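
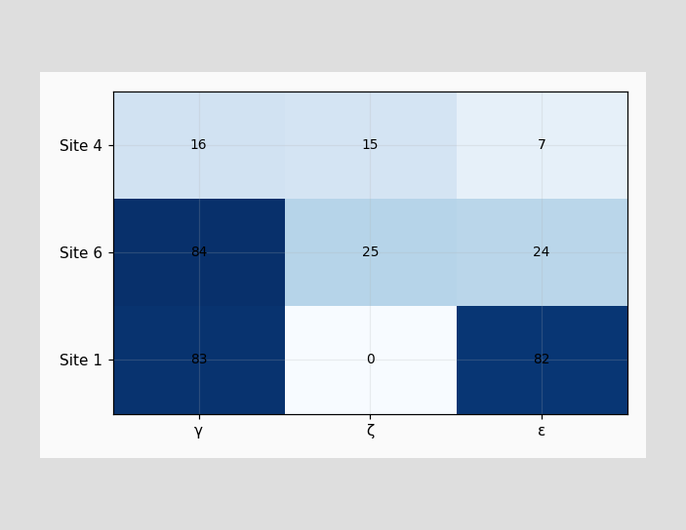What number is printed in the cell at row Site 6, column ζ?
25

The (Site 6, ζ) cell reads 25.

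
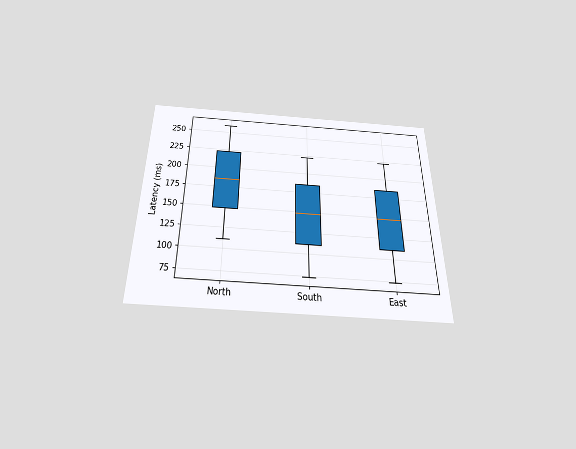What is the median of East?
The chart is viewed slightly from below. The median line in the East box sits at 148ms.

148ms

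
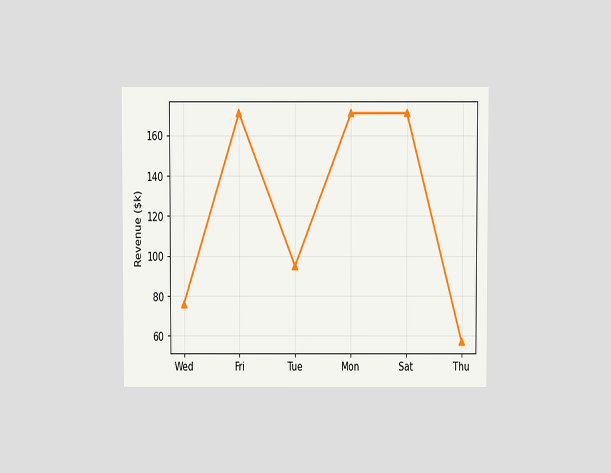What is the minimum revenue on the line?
$57k

The chart is viewed at a slight angle. The lowest point is at Thu, and reading across to the y-axis gives $57k.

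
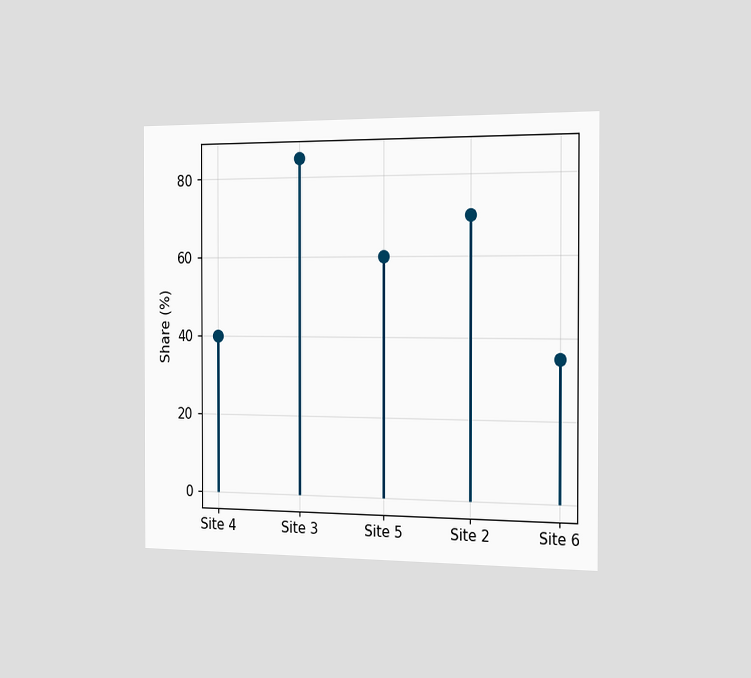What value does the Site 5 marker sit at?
60%

The chart is viewed slightly from the right. The Site 5 marker sits at 60%.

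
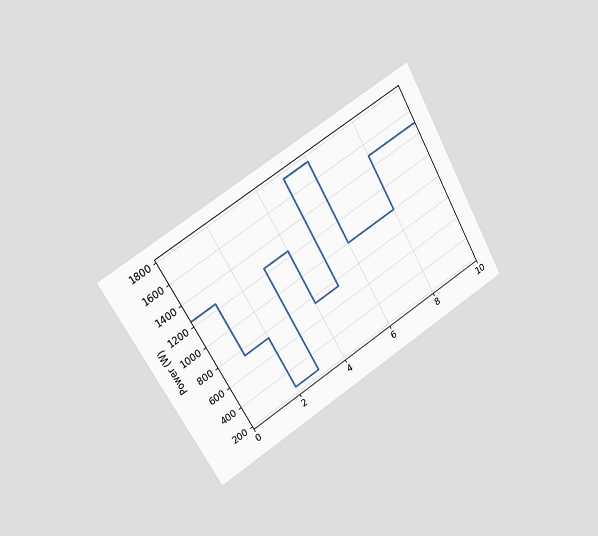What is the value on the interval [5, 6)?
1750W

The chart is tilted about 30° counter-clockwise and viewed slightly from the left. On [5, 6) the step sits at 1750W.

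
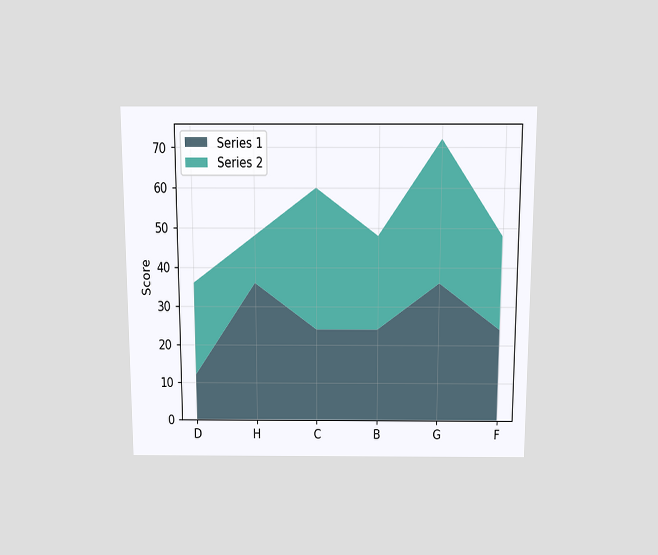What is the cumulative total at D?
The chart is viewed slightly from above. The stacked total at D reaches 36.

36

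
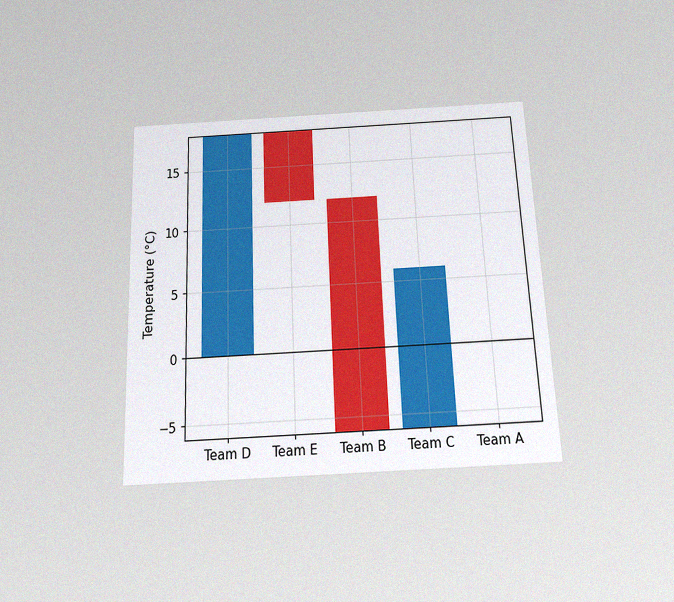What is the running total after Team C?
6°C

The chart is tilted about 2° counter-clockwise and viewed slightly from below, with some photo noise. After Team C the running total reaches 6°C.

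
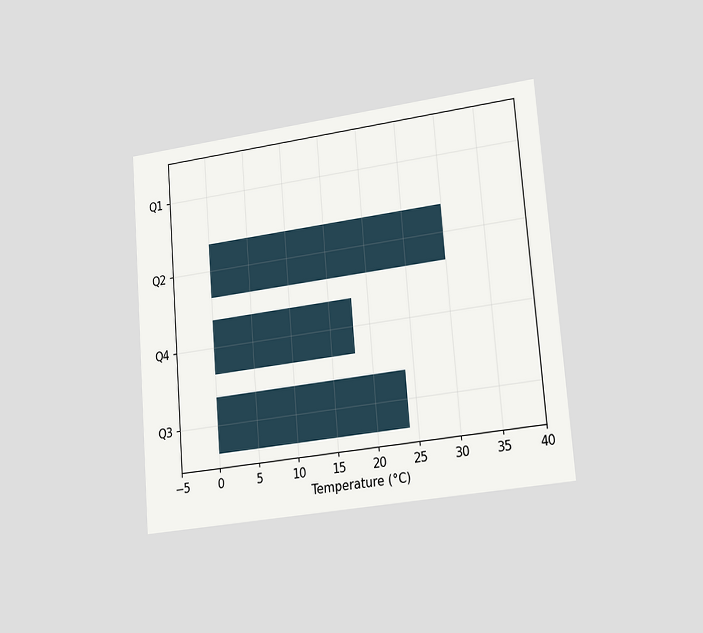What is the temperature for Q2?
The chart is tilted about 5° counter-clockwise and viewed slightly from the right. Reading along the chart's x-axis, the Q2 bar reaches 30°C.

30°C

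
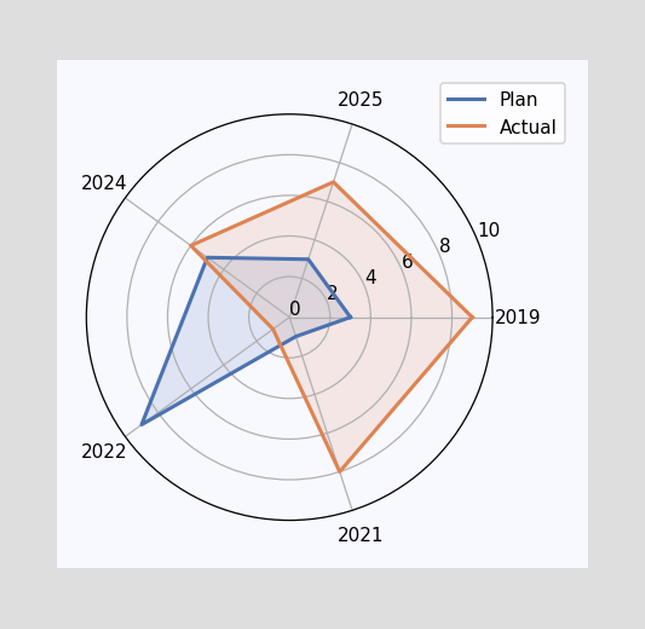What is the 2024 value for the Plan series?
5

On the 2024 axis, Plan reaches 5.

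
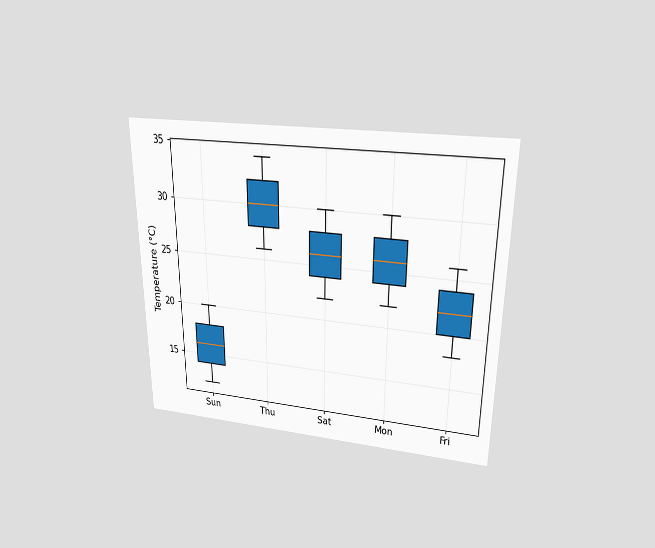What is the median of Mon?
The chart is viewed slightly from above. The median line in the Mon box sits at 26°C.

26°C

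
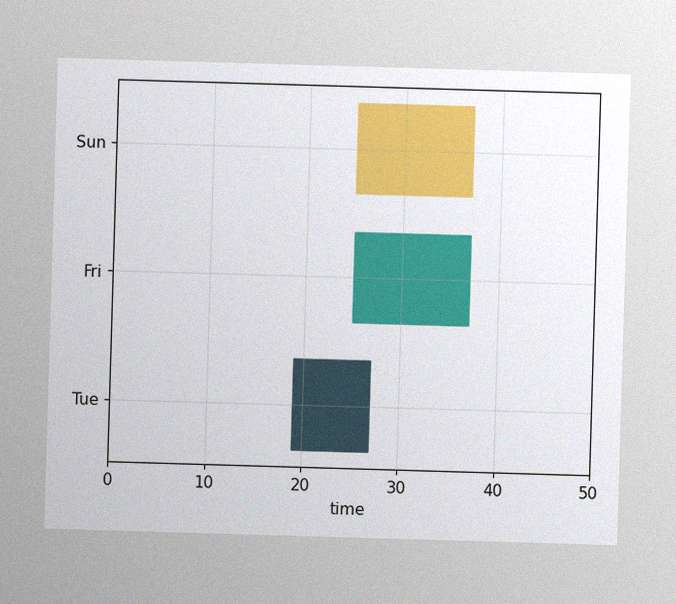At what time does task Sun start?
The image has some photo noise and uneven lighting. The Sun bar begins at t=25.

25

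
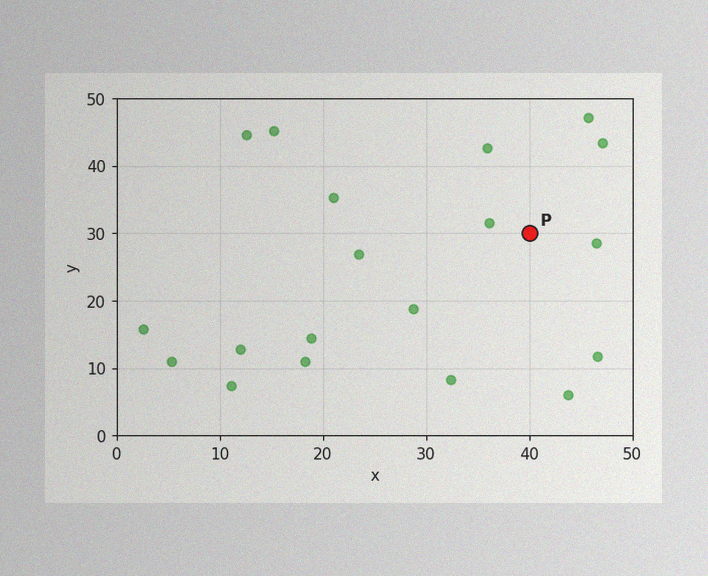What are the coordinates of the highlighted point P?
(40, 30)

The image has some photo noise and uneven lighting. Following the gridlines from P to each axis, P sits at (40, 30).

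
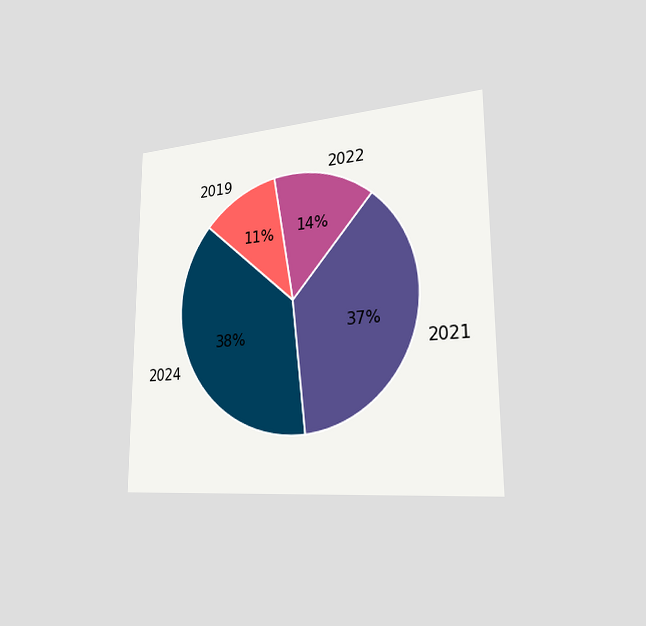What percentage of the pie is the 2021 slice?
37%

The chart is viewed slightly from the right. The 2021 slice takes up 37% of the pie.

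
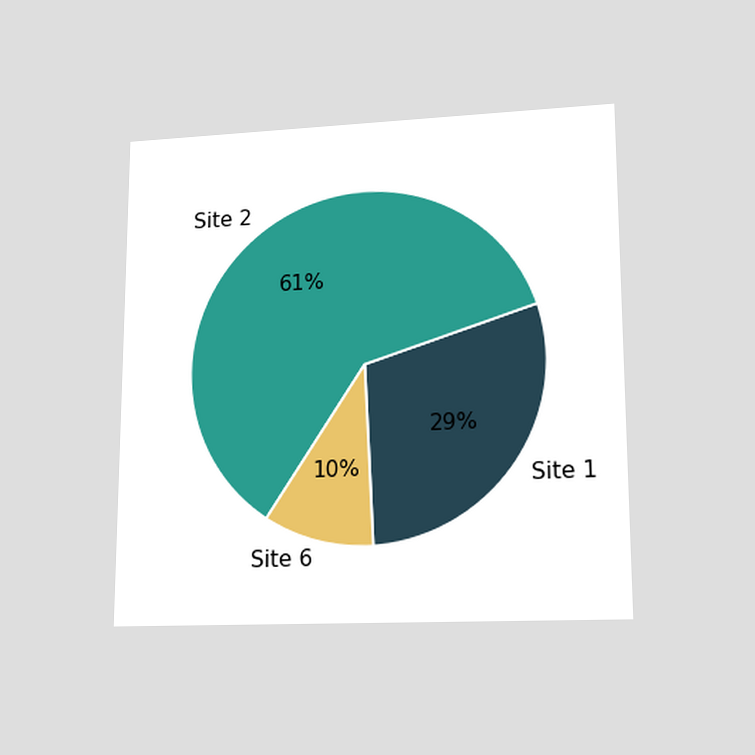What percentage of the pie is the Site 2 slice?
The chart is viewed at a slight angle. The Site 2 slice takes up 61% of the pie.

61%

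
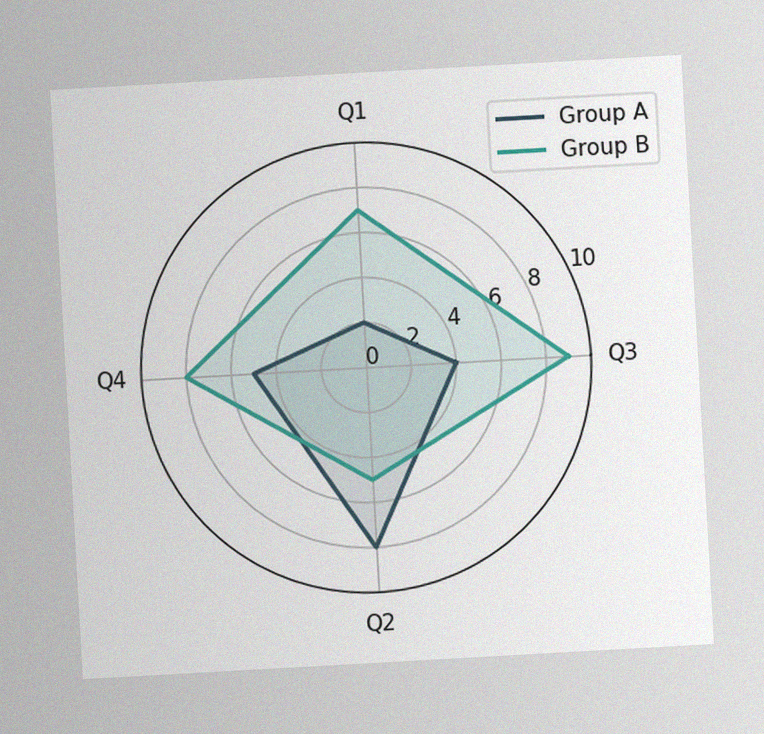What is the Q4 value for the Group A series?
The chart is tilted about 3° counter-clockwise, with some photo noise. On the Q4 axis, Group A reaches 5.

5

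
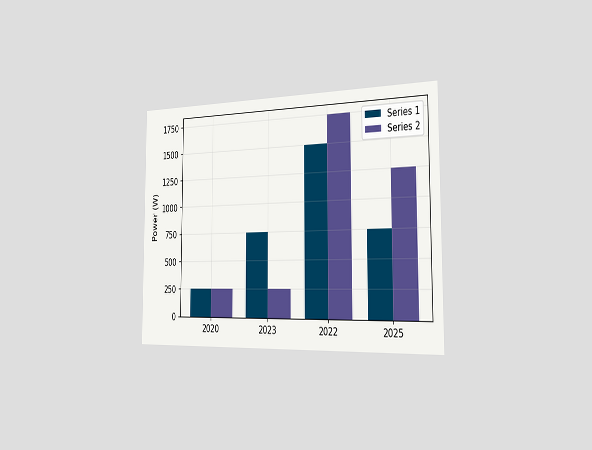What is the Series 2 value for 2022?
1750W

The chart is viewed slightly from the right. The Series 2 bar at 2022 reaches 1750W on the y-axis.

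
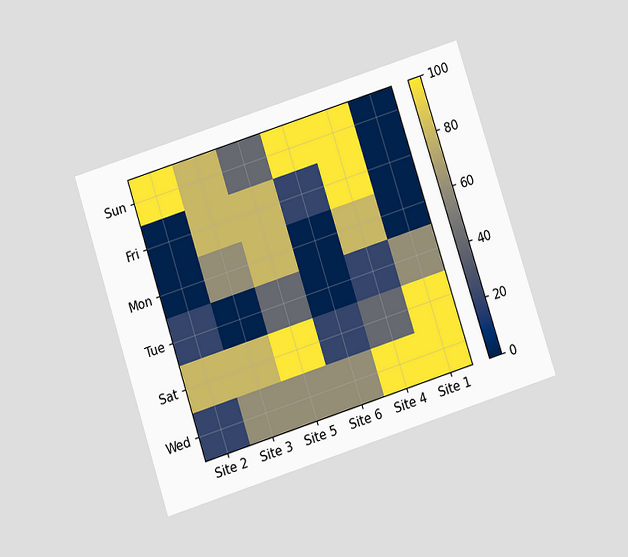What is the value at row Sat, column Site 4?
The chart is tilted about 18° counter-clockwise and viewed slightly from below. Matching cell (Sat, Site 4) against the colorbar gives 40.

40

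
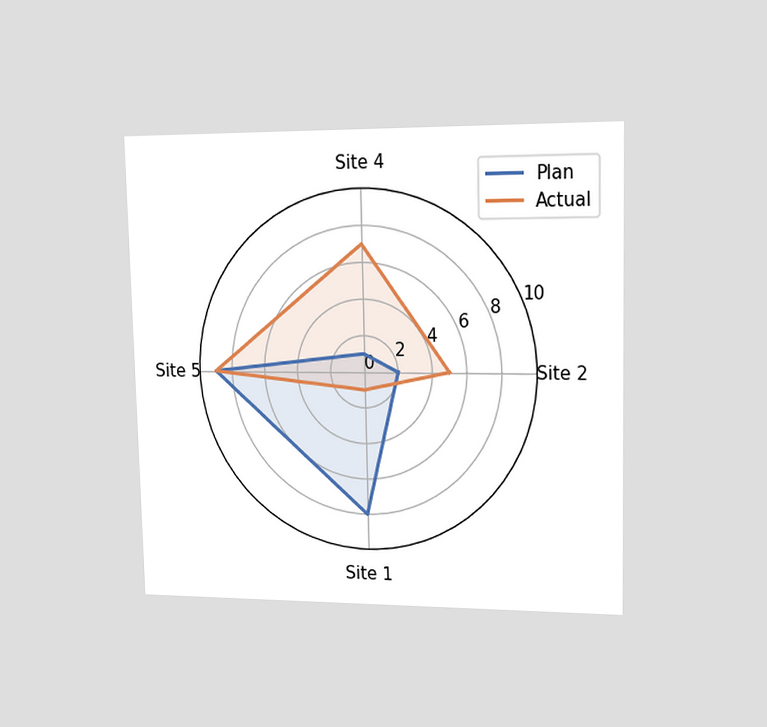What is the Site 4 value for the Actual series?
The chart is viewed slightly from the right. On the Site 4 axis, Actual reaches 7.

7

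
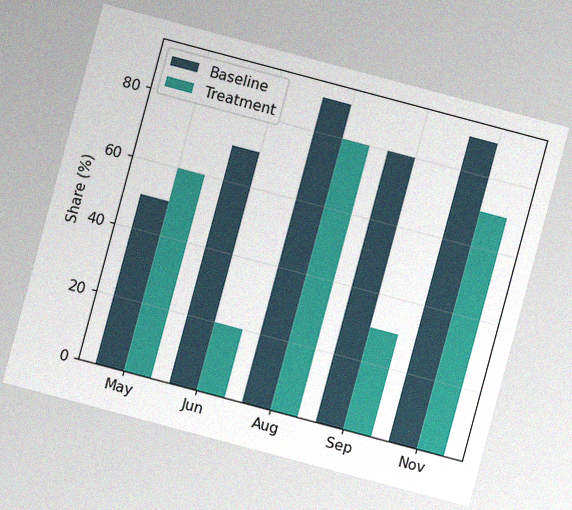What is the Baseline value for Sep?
80%

The chart is tilted about 15° clockwise, with some photo noise. The Baseline bar at Sep reaches 80% on the y-axis.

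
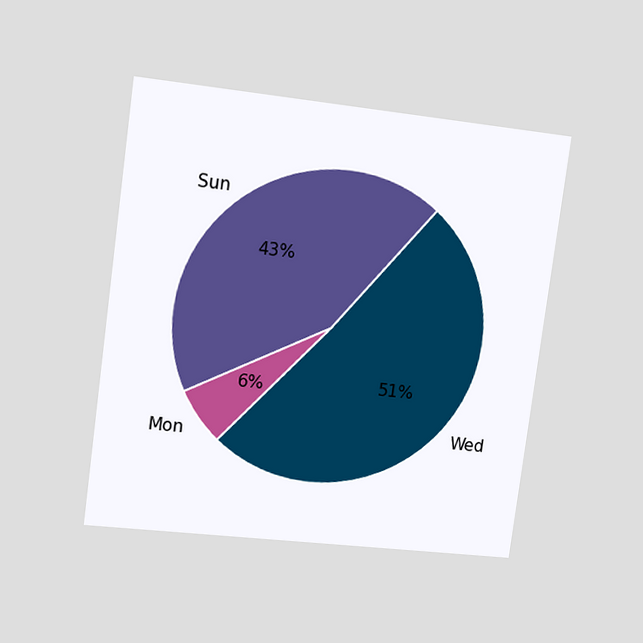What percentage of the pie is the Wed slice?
51%

The chart is tilted about 8° clockwise and viewed at a slight angle. The Wed slice takes up 51% of the pie.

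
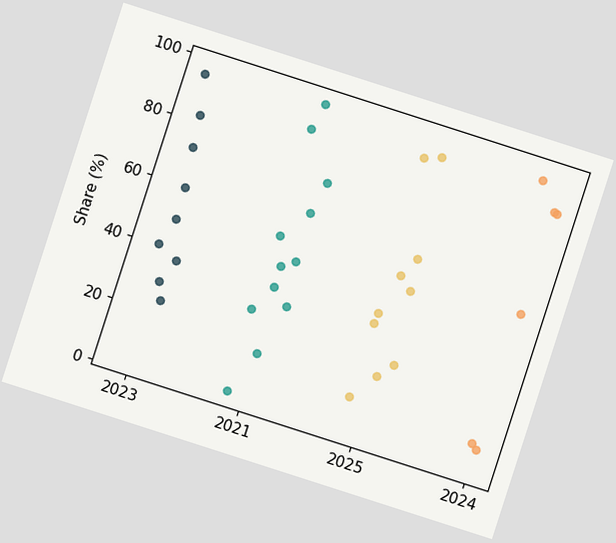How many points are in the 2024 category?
6

The chart is tilted about 18° clockwise. Counting the markers in the 2024 column gives 6.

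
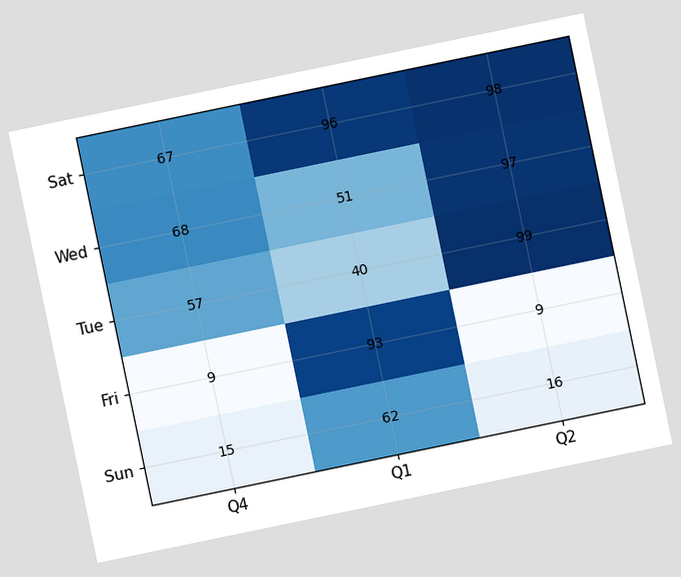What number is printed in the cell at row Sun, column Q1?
62

The chart is tilted about 12° counter-clockwise. The (Sun, Q1) cell reads 62.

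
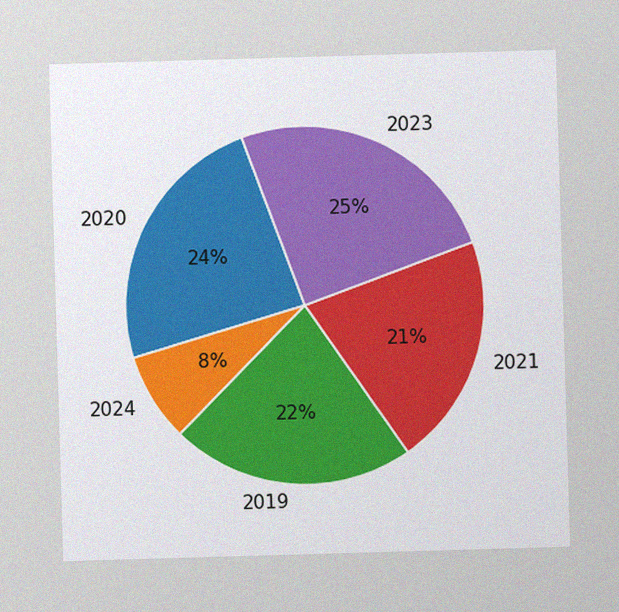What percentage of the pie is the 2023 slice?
The image has some photo noise and uneven lighting. The 2023 slice takes up 25% of the pie.

25%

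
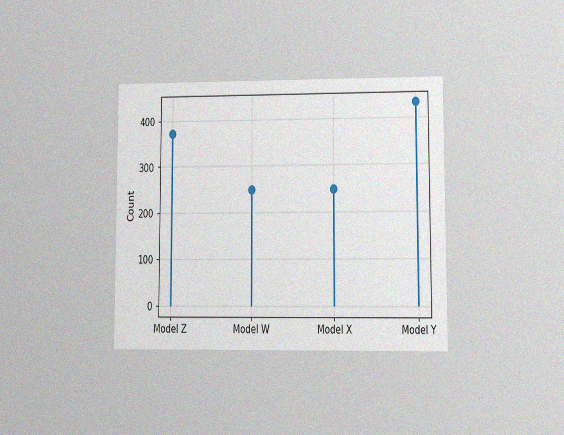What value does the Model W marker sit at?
The chart is viewed at a slight angle, with some photo noise. The Model W marker sits at 248.

248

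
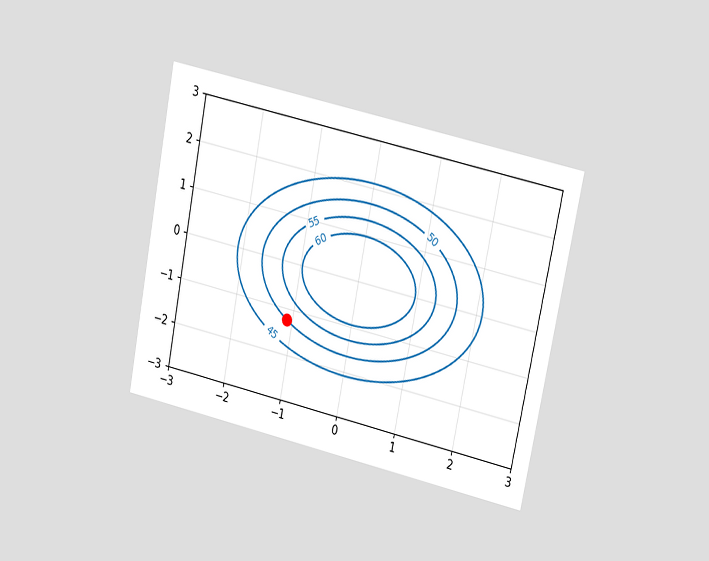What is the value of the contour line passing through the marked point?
50

The chart is tilted about 11° clockwise and viewed at a slight angle. The marked point sits on the contour labelled 50.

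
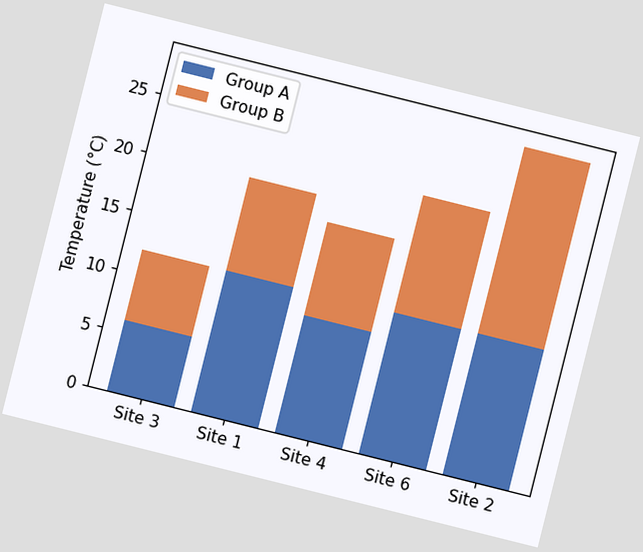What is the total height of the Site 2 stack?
The chart is tilted about 14° clockwise. The Site 2 stack's top reaches 28°C on the y-axis.

28°C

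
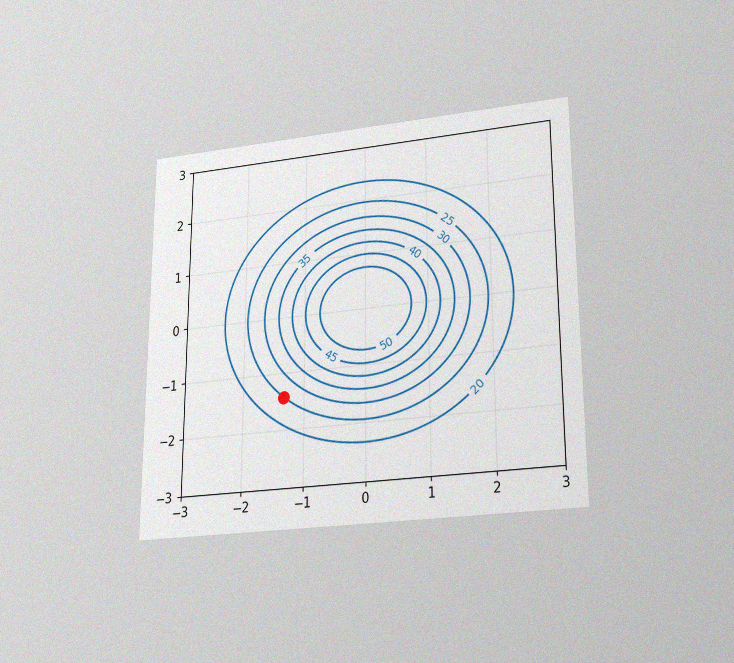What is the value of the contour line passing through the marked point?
The chart is viewed slightly from below, with some photo noise. The marked point sits on the contour labelled 25.

25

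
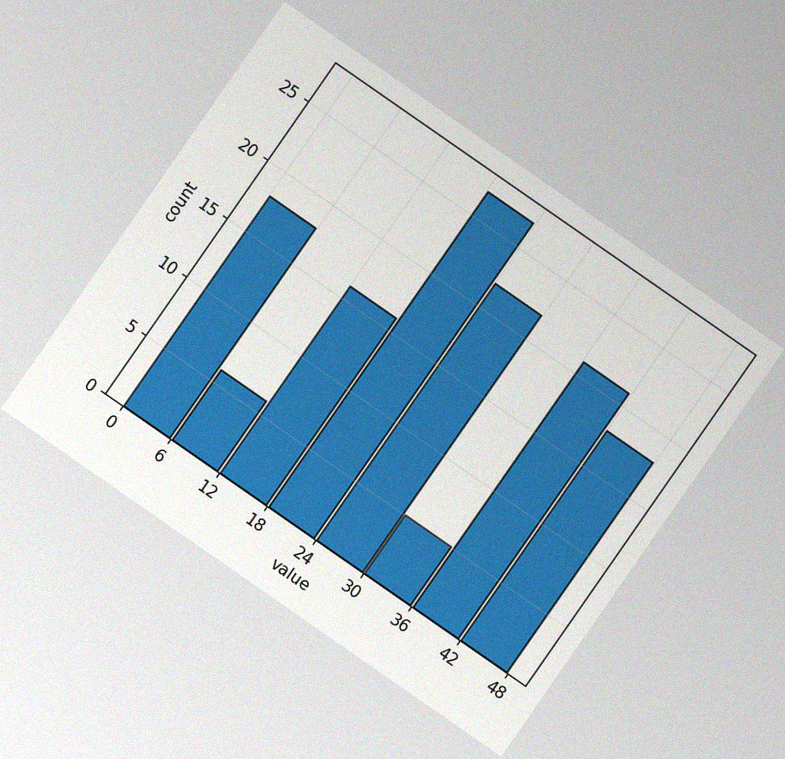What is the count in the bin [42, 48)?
18

The chart is tilted about 35° clockwise, with some photo noise. The [42, 48) bin has height 18.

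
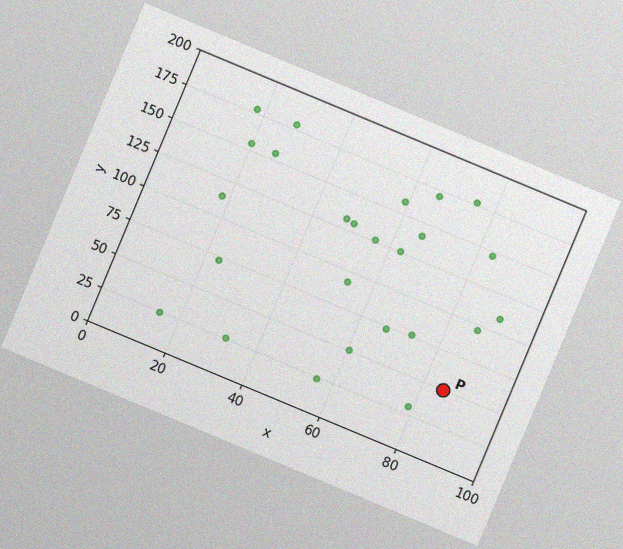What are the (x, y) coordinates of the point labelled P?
The chart is tilted about 23° clockwise, with some photo noise. Following the gridlines from P to each axis, P sits at (85, 50).

(85, 50)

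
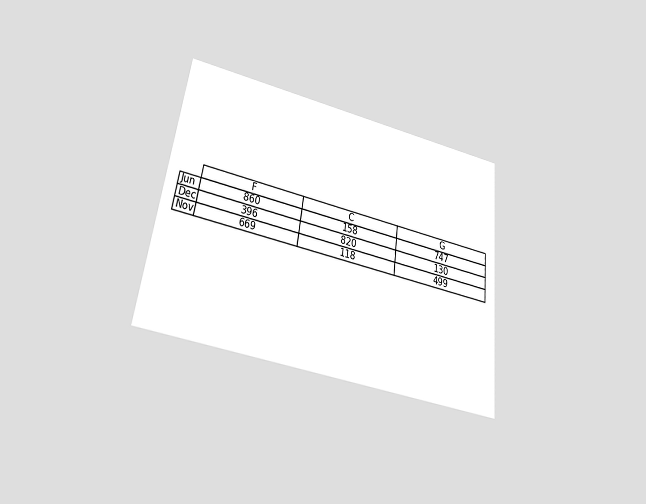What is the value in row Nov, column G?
The chart is tilted about 7° clockwise and viewed slightly from below. The (Nov, G) cell reads 499.

499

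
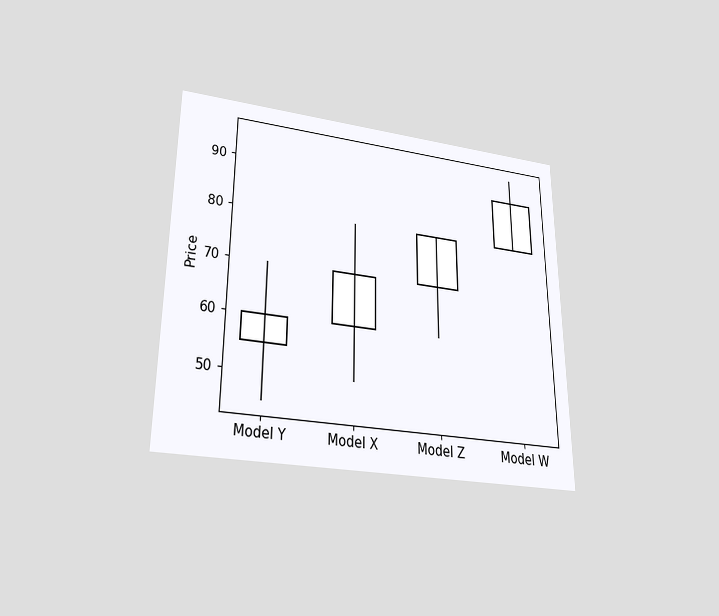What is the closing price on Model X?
The chart is viewed slightly from below. The Model X candle closes at 70.

70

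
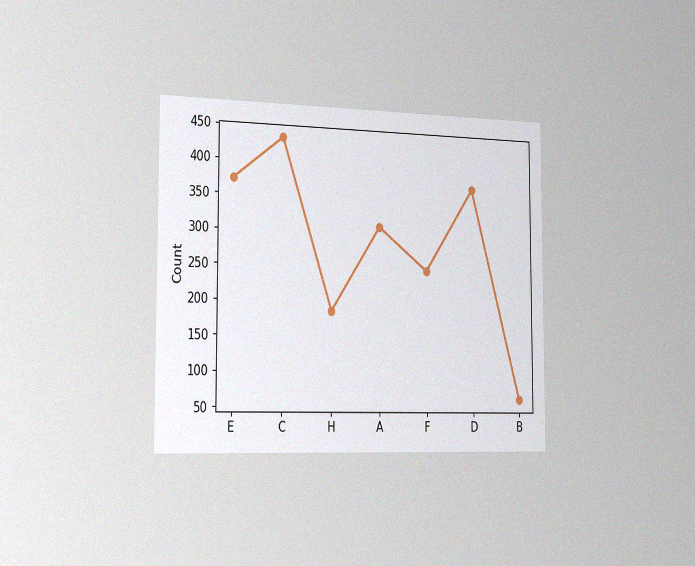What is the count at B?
The chart is viewed slightly from the left, with some photo noise. At B, the line is at 62.

62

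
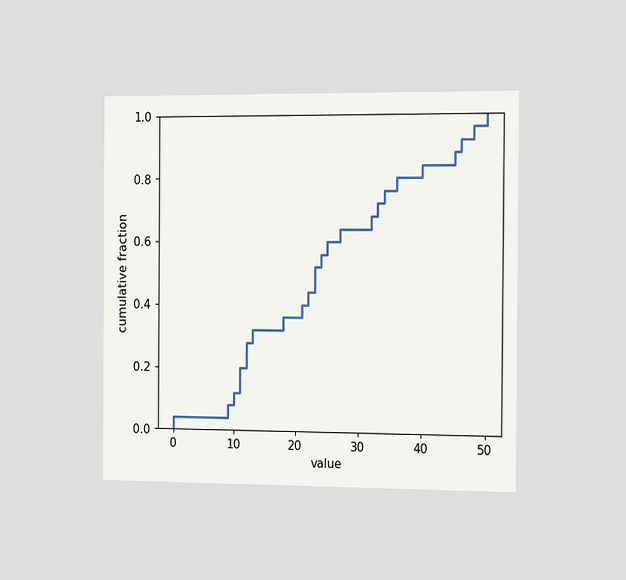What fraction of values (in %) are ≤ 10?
The chart is viewed slightly from the right. At x=10 the ECDF step is at 12%.

12%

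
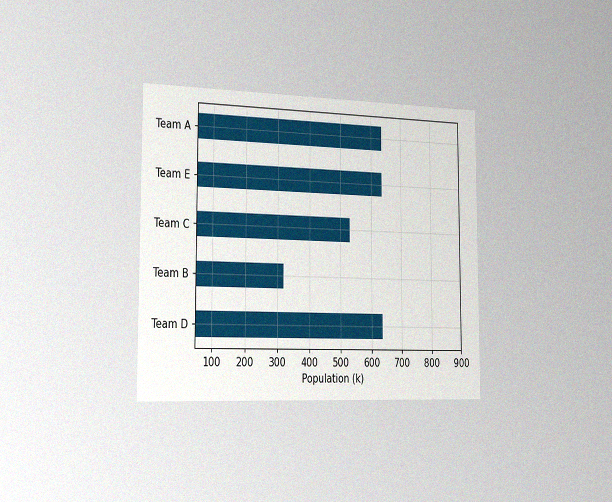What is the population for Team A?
The chart is viewed slightly from the left, with some photo noise. Reading along the chart's x-axis, the Team A bar reaches 636k.

636k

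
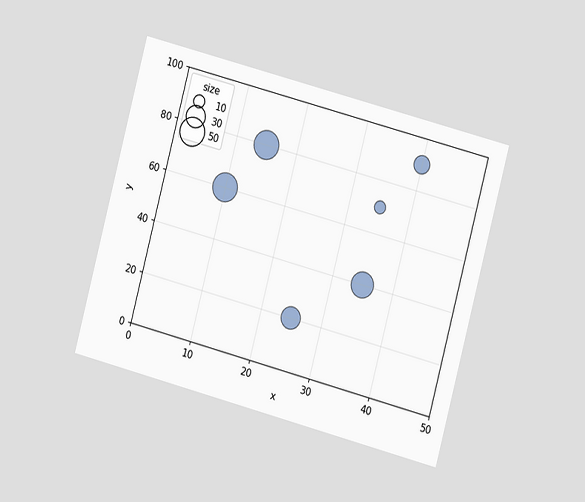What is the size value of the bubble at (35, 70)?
The chart is tilted about 15° clockwise and viewed at a slight angle. Matching the bubble at (35, 70) against the size legend gives 10.

10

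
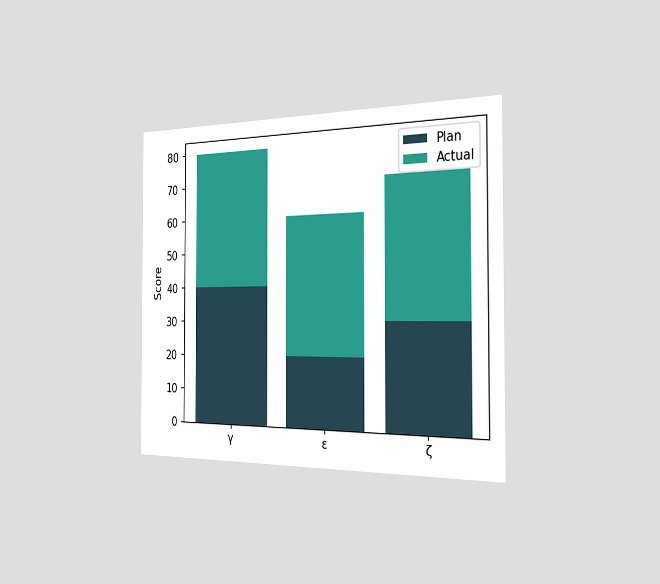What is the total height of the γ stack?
80

The chart is viewed slightly from the right. The γ stack's top reaches 80 on the y-axis.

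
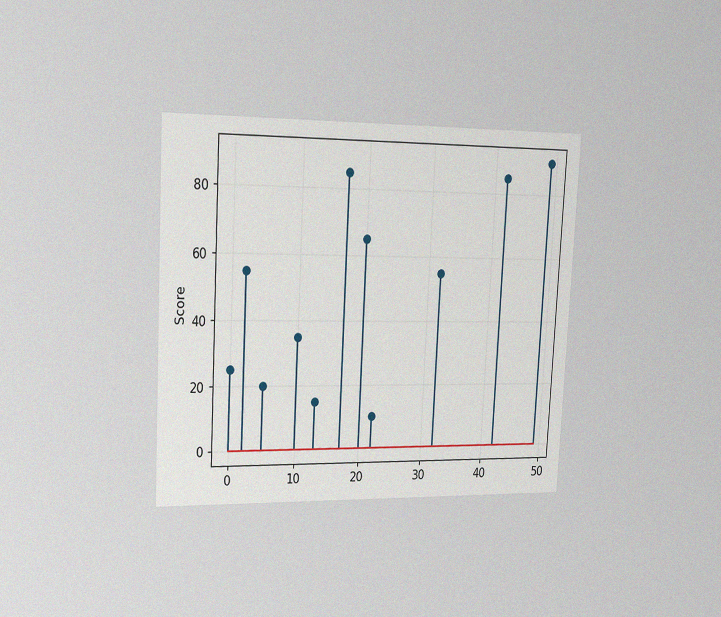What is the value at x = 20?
The chart is tilted about 3° clockwise and viewed slightly from the left, with some photo noise. The stem at x=20 reaches 65.

65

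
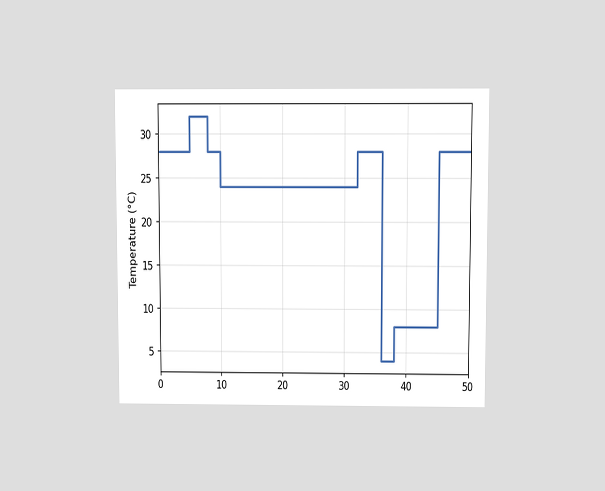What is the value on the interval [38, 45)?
8°C

The chart is viewed slightly from above. On [38, 45) the step sits at 8°C.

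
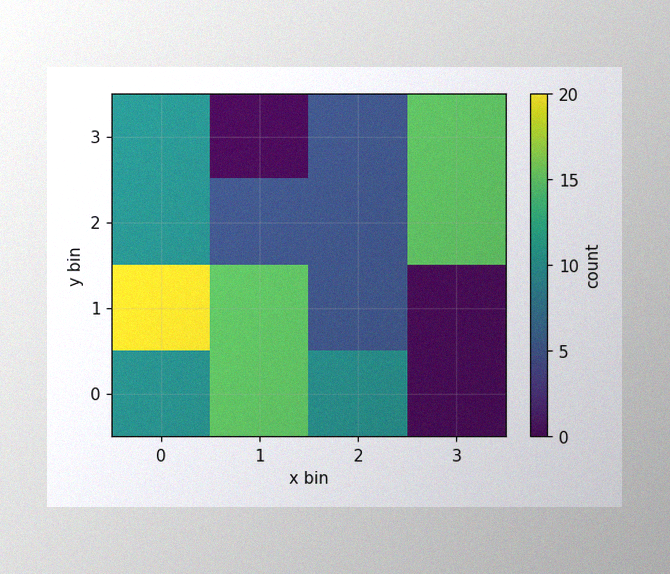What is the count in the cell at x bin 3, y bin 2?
The image has some photo noise and uneven lighting. Matching the cell (3, 2) against the colorbar gives 15.

15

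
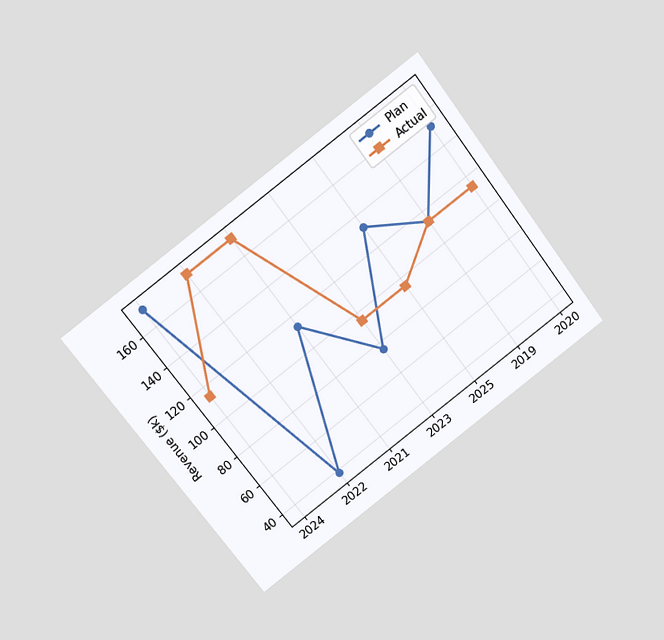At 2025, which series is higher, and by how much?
Plan, by $38k

The chart is tilted about 37° counter-clockwise and viewed at a slight angle. At 2025, Plan sits above the other line by $38k.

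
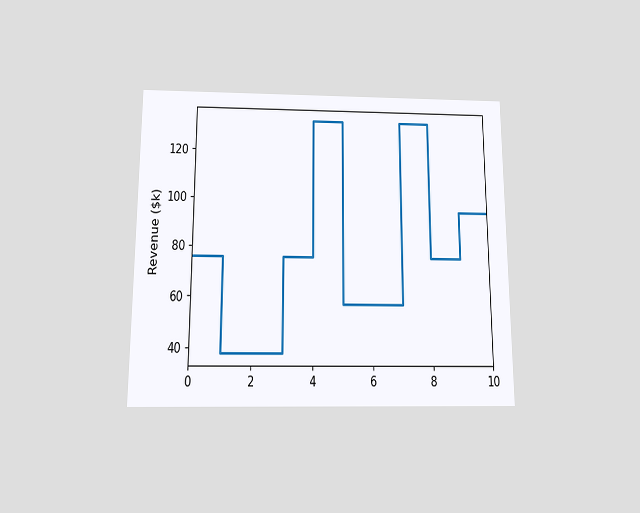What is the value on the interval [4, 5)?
$133k

The chart is viewed slightly from below. On [4, 5) the step sits at $133k.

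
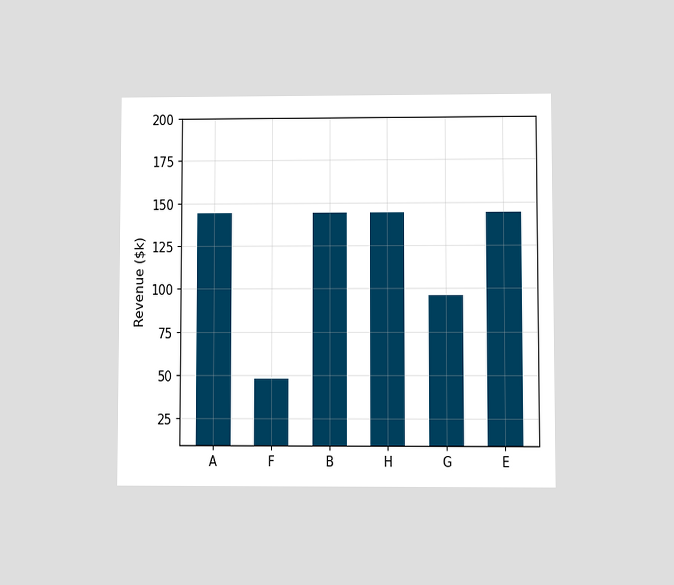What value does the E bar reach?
$144k

The chart is viewed at a slight angle. Reading along the chart's y-axis, the E bar reaches $144k.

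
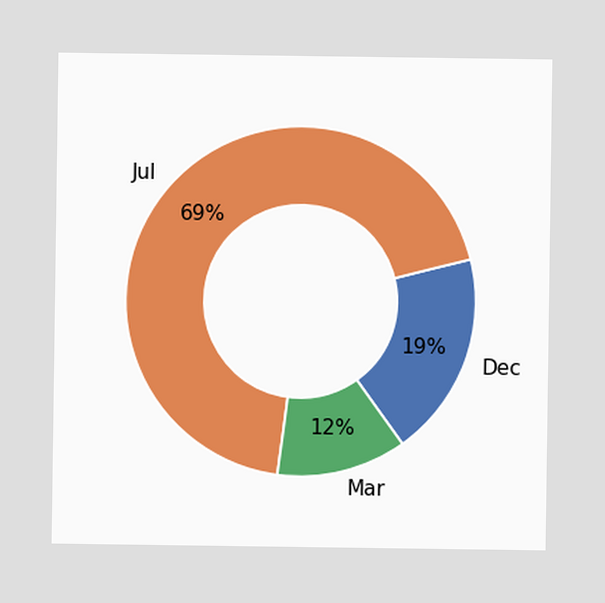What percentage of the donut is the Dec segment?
19%

The Dec segment takes up 19% of the ring.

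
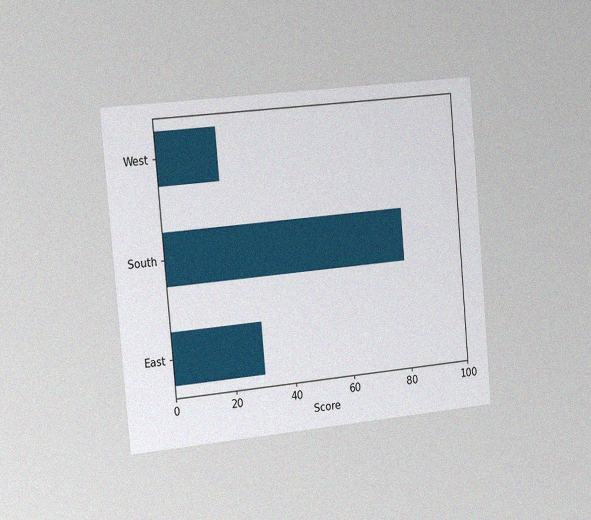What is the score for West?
The chart is tilted about 5° counter-clockwise and viewed slightly from the left, with some photo noise. Reading along the chart's x-axis, the West bar reaches 20.

20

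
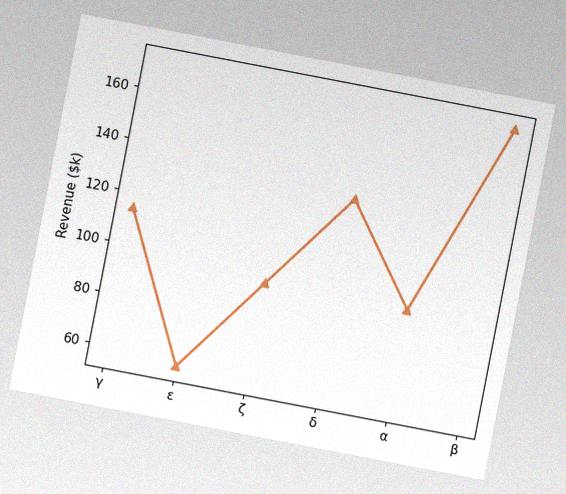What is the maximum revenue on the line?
The chart is tilted about 11° clockwise, with some photo noise. The highest point is at β, and reading across to the y-axis gives $171k.

$171k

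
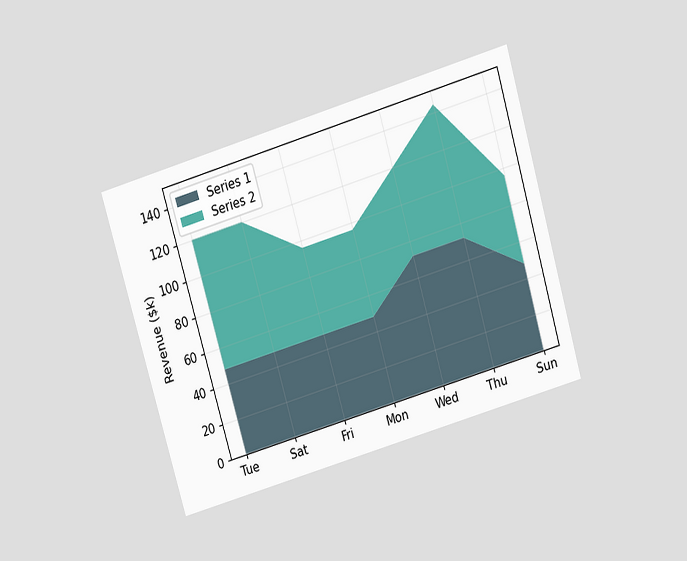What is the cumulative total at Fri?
$96k

The chart is tilted about 16° counter-clockwise and viewed slightly from above. The stacked total at Fri reaches $96k.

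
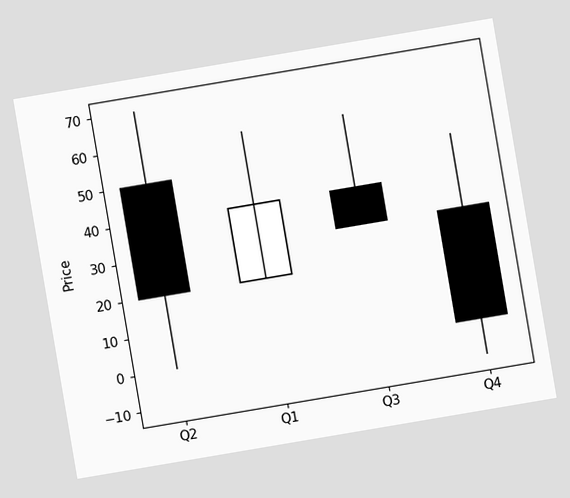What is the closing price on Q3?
30

The chart is tilted about 10° counter-clockwise. The Q3 candle closes at 30.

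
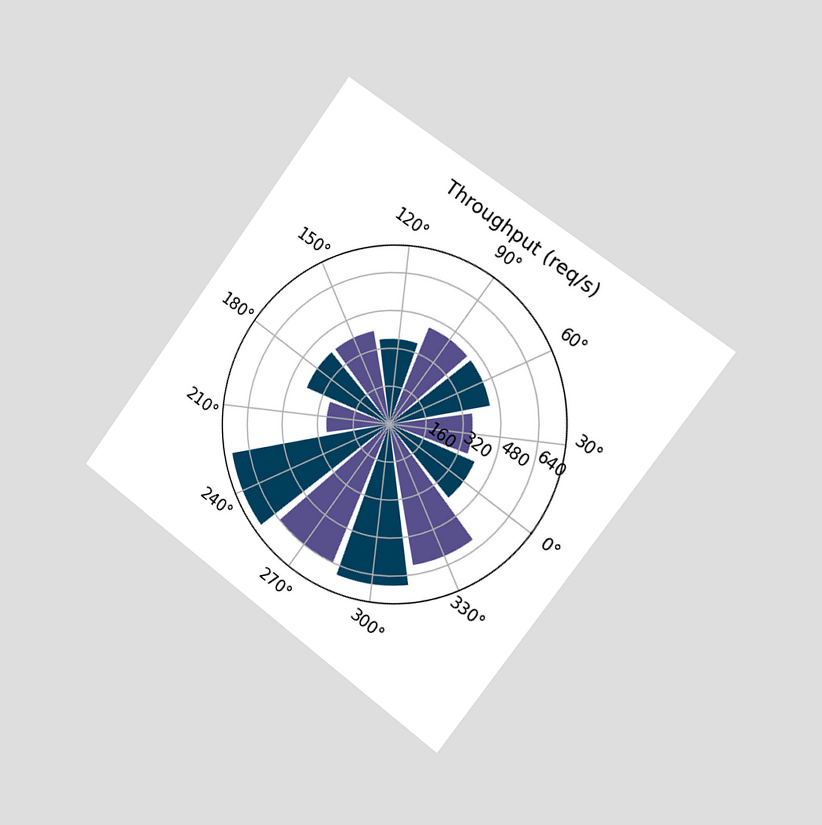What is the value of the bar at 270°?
640req/s

The chart is tilted about 37° clockwise and viewed slightly from the right. The bar at 270° reaches 640req/s on the radial axis.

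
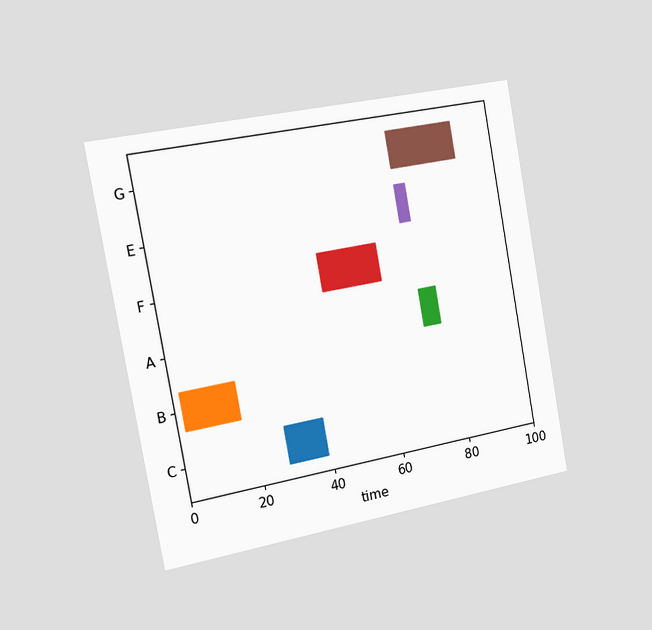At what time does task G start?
The chart is tilted about 10° counter-clockwise and viewed slightly from the left. The G bar begins at t=70.

70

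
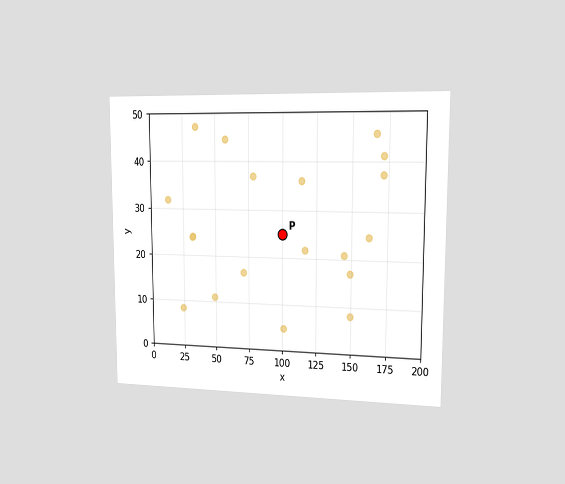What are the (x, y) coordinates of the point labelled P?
(100, 25)

The chart is viewed slightly from the right. Following the gridlines from P to each axis, P sits at (100, 25).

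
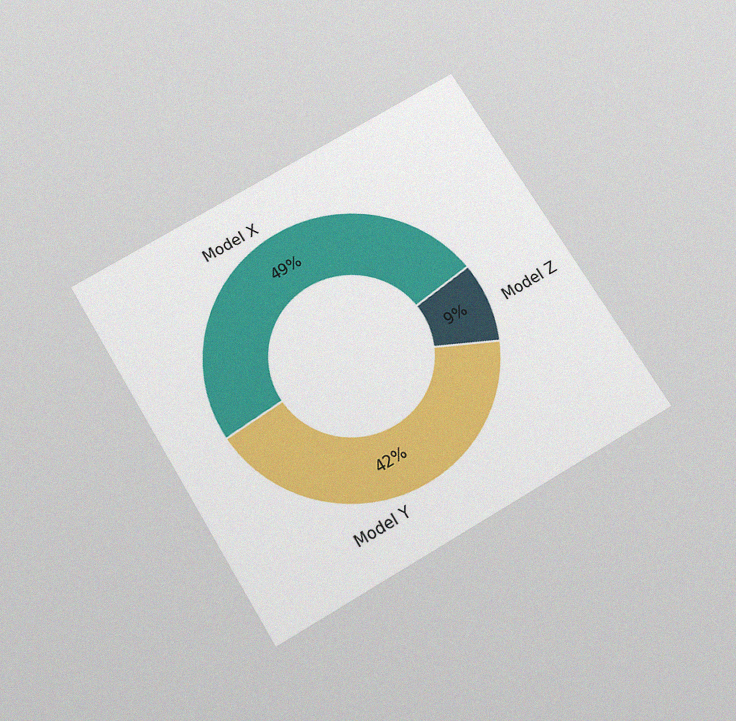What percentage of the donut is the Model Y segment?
42%

The chart is tilted about 31° counter-clockwise and viewed slightly from below, with some photo noise. The Model Y segment takes up 42% of the ring.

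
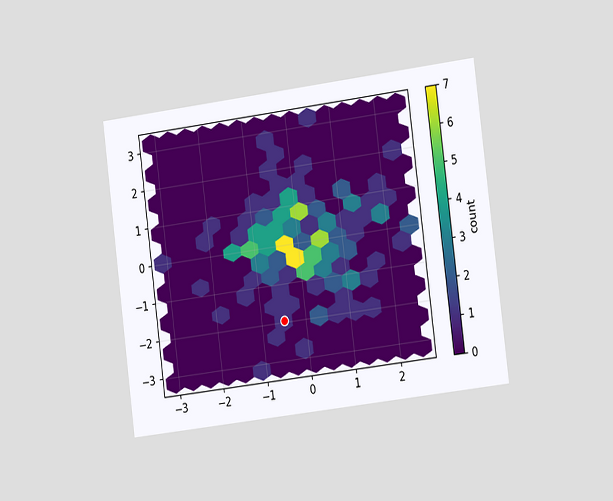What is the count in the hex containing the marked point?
1

The chart is tilted about 7° counter-clockwise and viewed slightly from the right. The marked hex reads 1 on the colorbar.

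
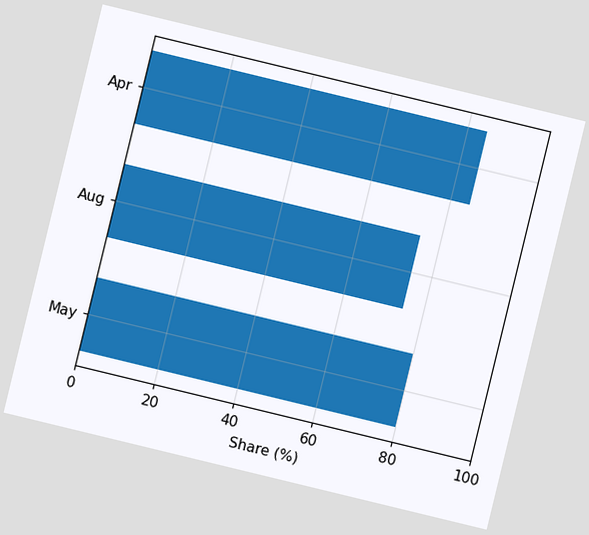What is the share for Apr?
The chart is tilted about 14° clockwise. Reading along the chart's x-axis, the Apr bar reaches 85%.

85%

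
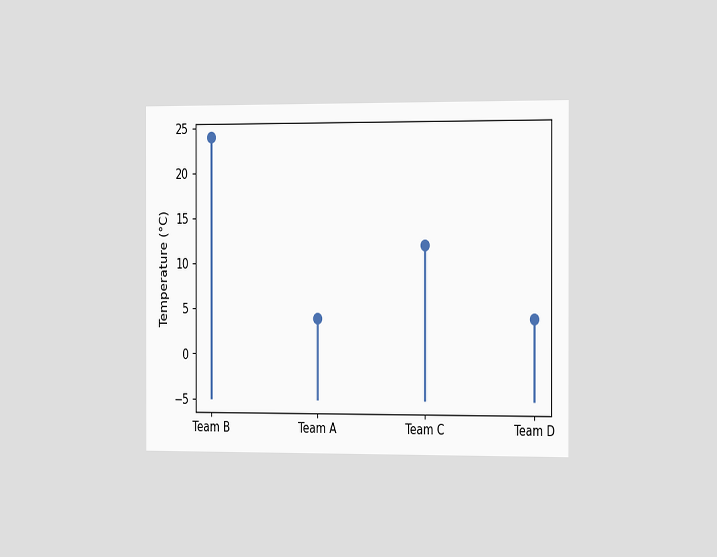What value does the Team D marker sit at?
The chart is viewed slightly from the right. The Team D marker sits at 4°C.

4°C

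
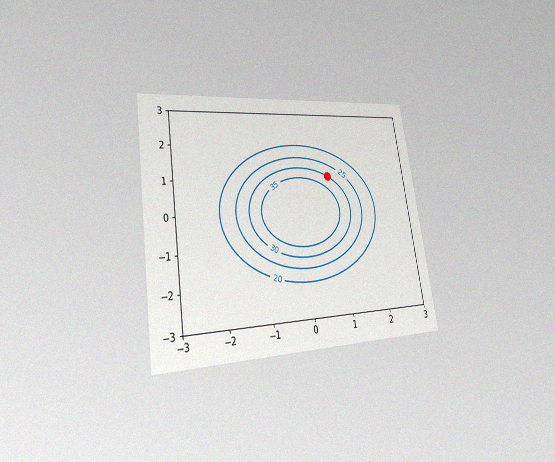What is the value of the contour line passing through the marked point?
The chart is tilted about 9° counter-clockwise and viewed slightly from the left, with some photo noise. The marked point sits on the contour labelled 30.

30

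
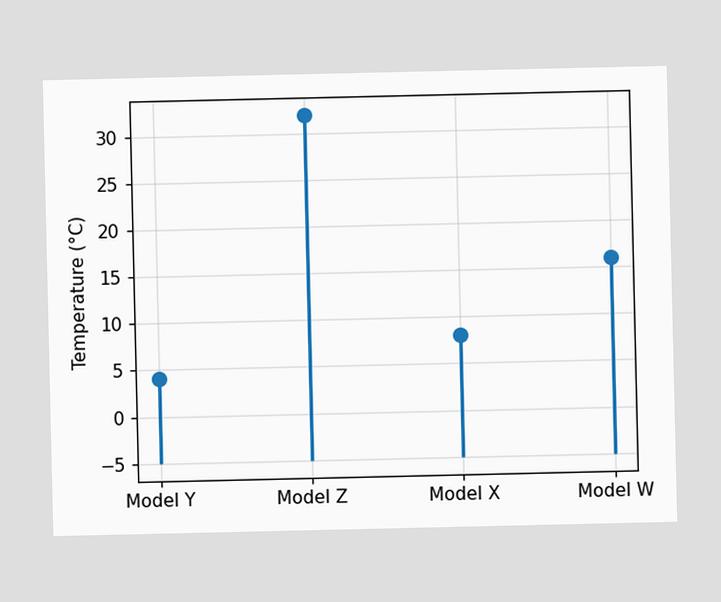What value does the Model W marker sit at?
The Model W marker sits at 16°C.

16°C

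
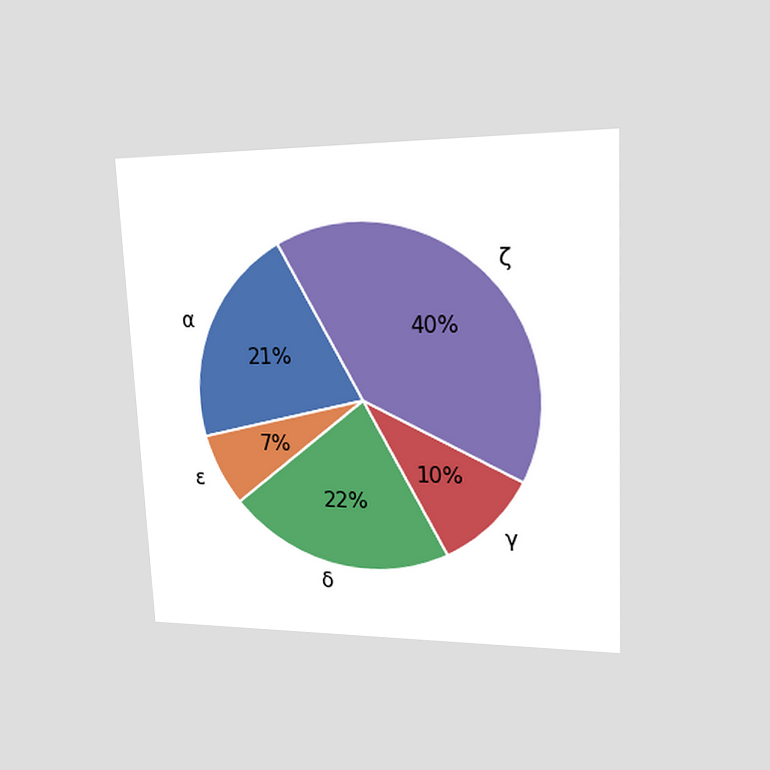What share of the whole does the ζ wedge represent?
The chart is tilted about 3° counter-clockwise and viewed slightly from the right. The ζ slice takes up 40% of the pie.

40%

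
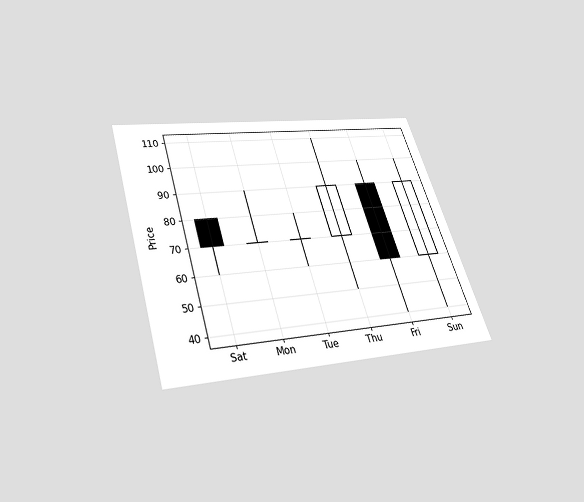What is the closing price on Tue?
70

The chart is tilted about 17° counter-clockwise and viewed slightly from below. The Tue candle closes at 70.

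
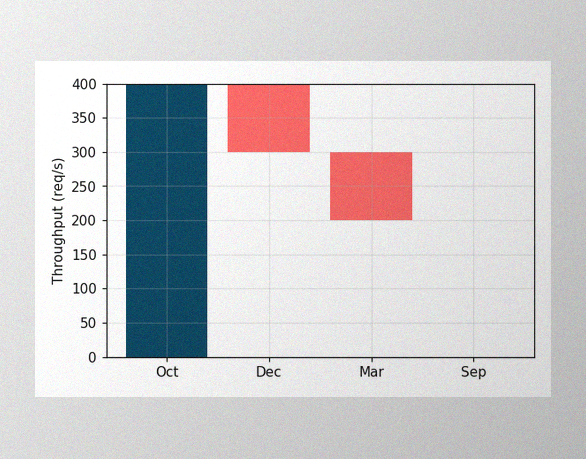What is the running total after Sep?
200req/s

The image has some photo noise and uneven lighting. After Sep the running total reaches 200req/s.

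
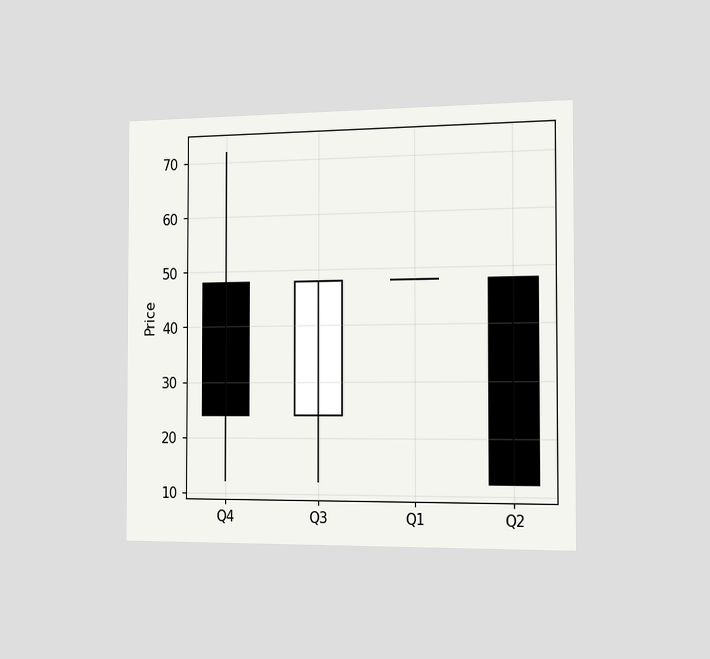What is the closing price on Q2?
The chart is viewed slightly from the right. The Q2 candle closes at 12.

12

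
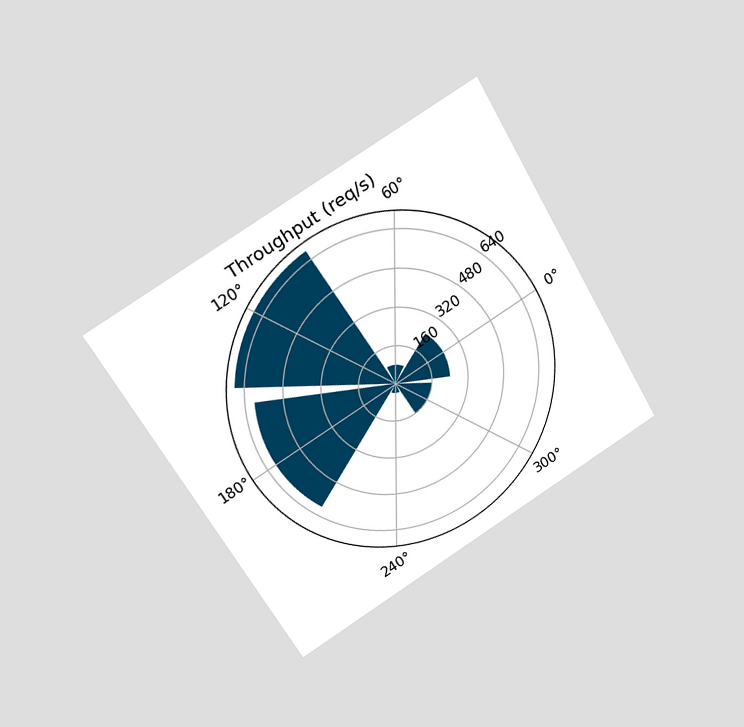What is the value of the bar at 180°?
600req/s

The chart is tilted about 30° counter-clockwise and viewed at a slight angle. The bar at 180° reaches 600req/s on the radial axis.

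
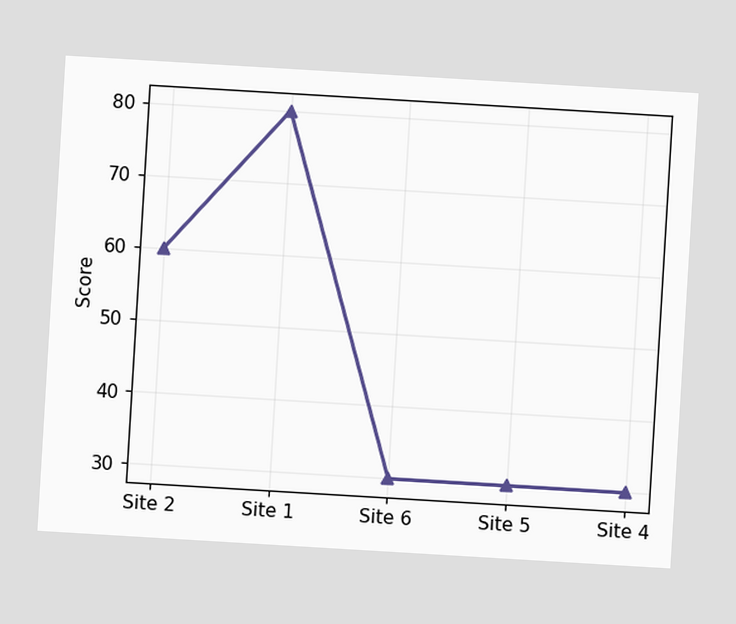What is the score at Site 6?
The chart is tilted about 3° clockwise. At Site 6, the line is at 30.

30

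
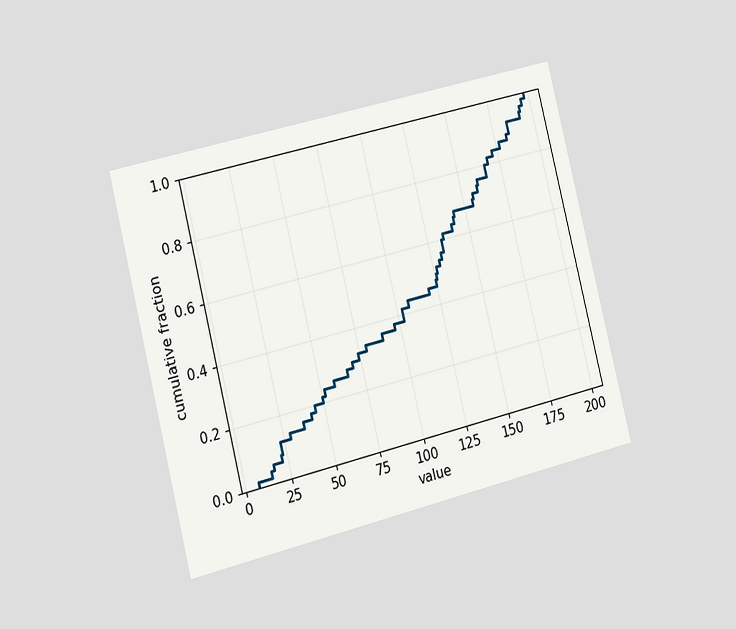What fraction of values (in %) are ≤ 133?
The chart is tilted about 14° counter-clockwise and viewed slightly from the left. At x=133 the ECDF step is at 60%.

60%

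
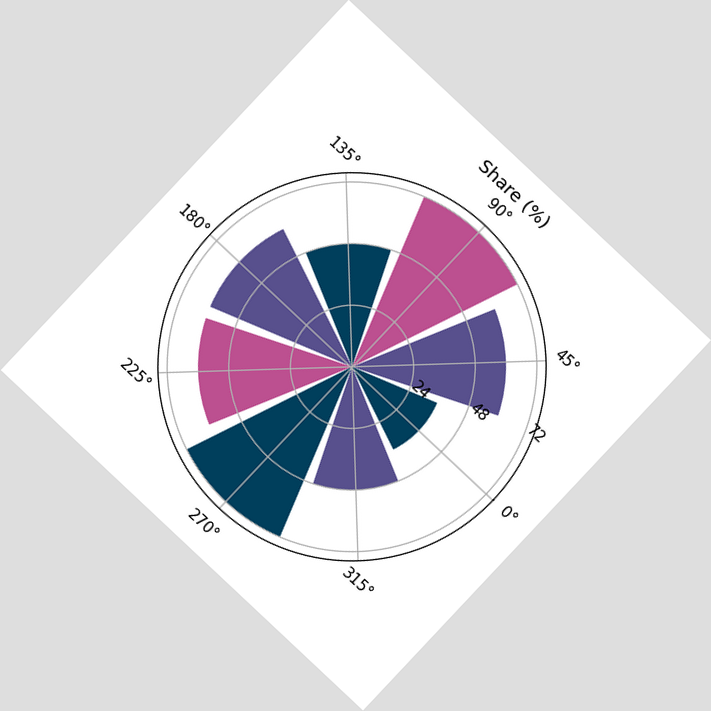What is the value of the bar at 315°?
The chart is tilted about 43° clockwise. The bar at 315° reaches 48% on the radial axis.

48%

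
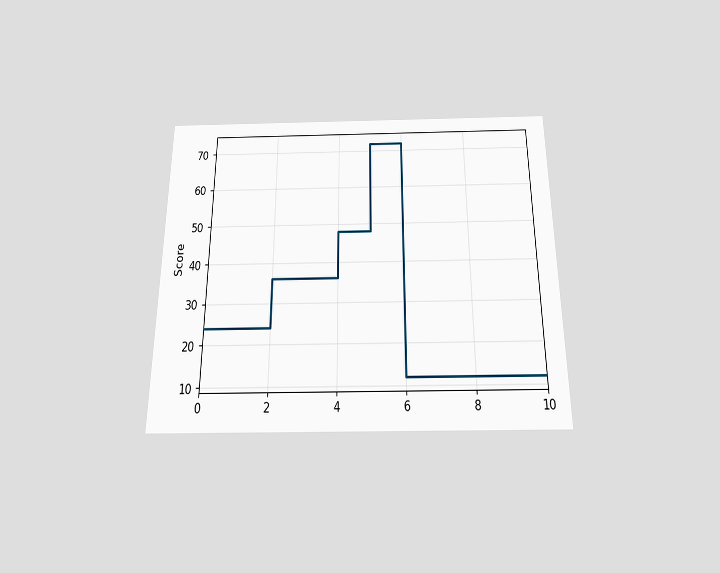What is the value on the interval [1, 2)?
The chart is viewed slightly from below. On [1, 2) the step sits at 24.

24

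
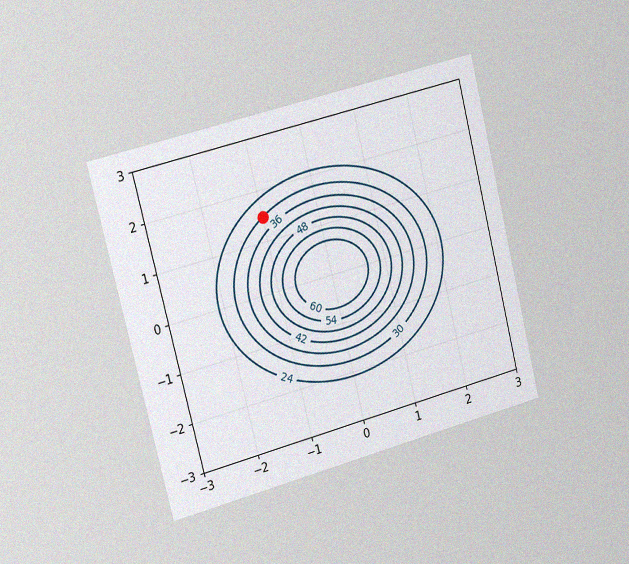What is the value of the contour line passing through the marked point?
The chart is tilted about 14° counter-clockwise and viewed slightly from the left, with some photo noise. The marked point sits on the contour labelled 30.

30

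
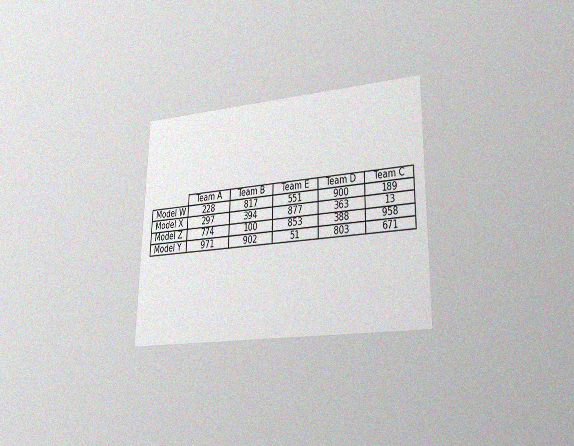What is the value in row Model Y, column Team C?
671

The chart is viewed at a slight angle, with some photo noise. The (Model Y, Team C) cell reads 671.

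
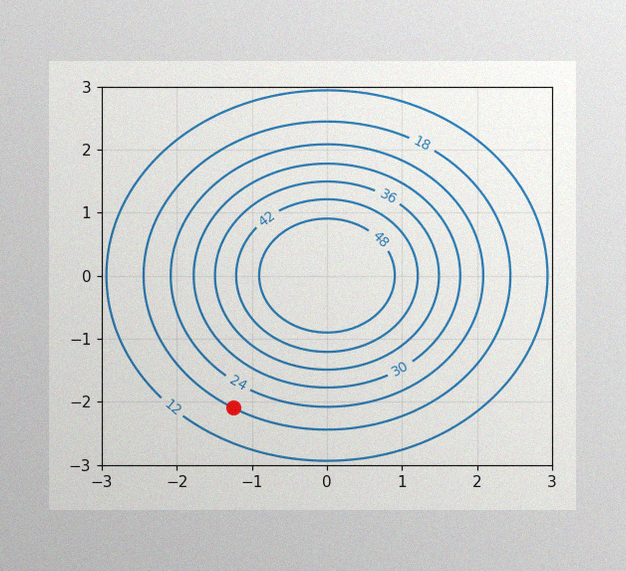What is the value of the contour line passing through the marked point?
18

The image has some photo noise and uneven lighting. The marked point sits on the contour labelled 18.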